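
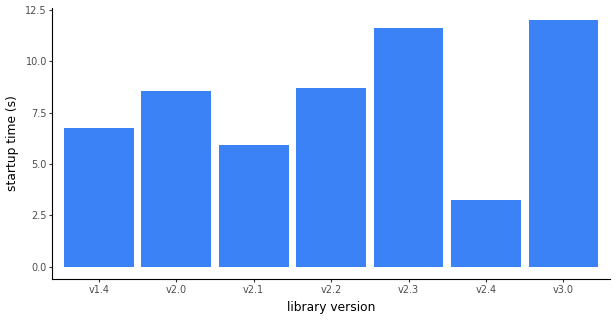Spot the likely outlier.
v2.4

v2.4 ≈ 3; the rest sit between ≈ 6 and ≈ 12.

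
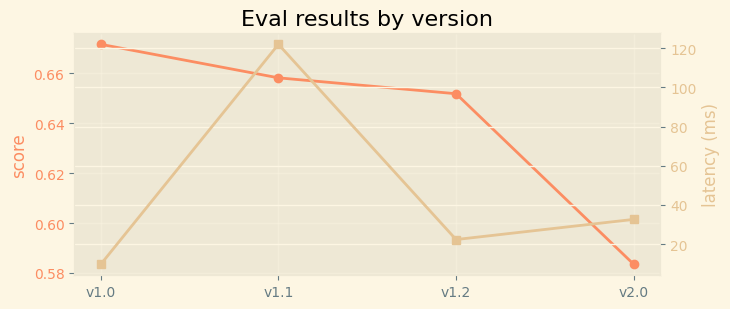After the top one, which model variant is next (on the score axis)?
v1.1

Top 3 (on the score axis): v1.0 ≈ 0.67, v1.1 ≈ 0.66, v1.2 ≈ 0.65.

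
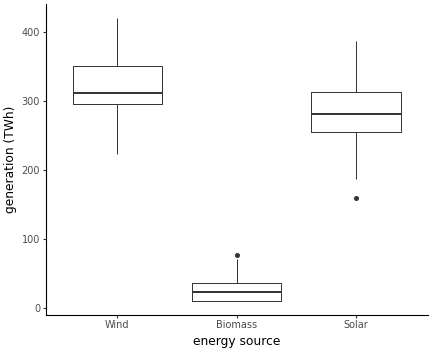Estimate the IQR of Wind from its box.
≈ 50

Q3 ≈ 350, Q1 ≈ 300; IQR ≈ 50.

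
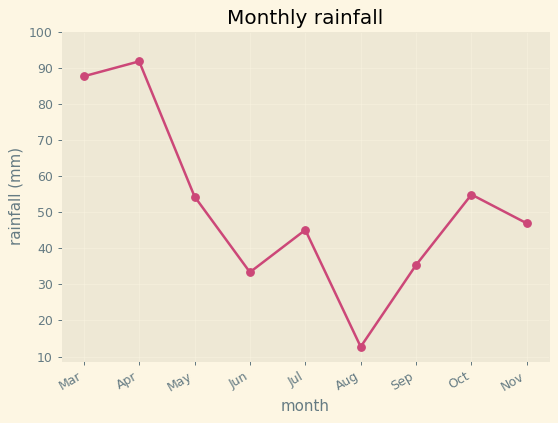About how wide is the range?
≈ 80

Max Apr ≈ 90, min Aug ≈ 10; range ≈ 80.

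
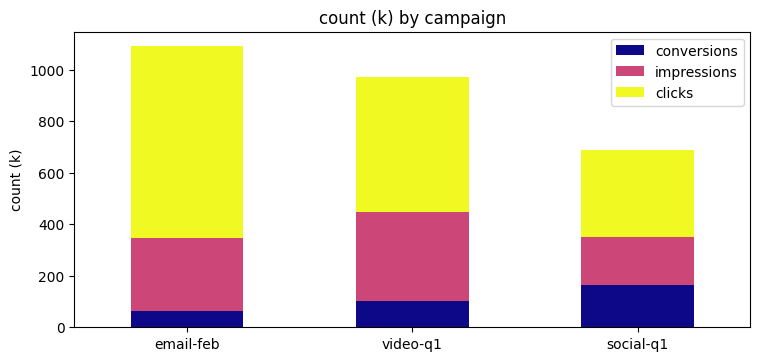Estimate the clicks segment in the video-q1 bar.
≈ 600

clicks top ≈ 1000, bottom ≈ 400; segment ≈ 600.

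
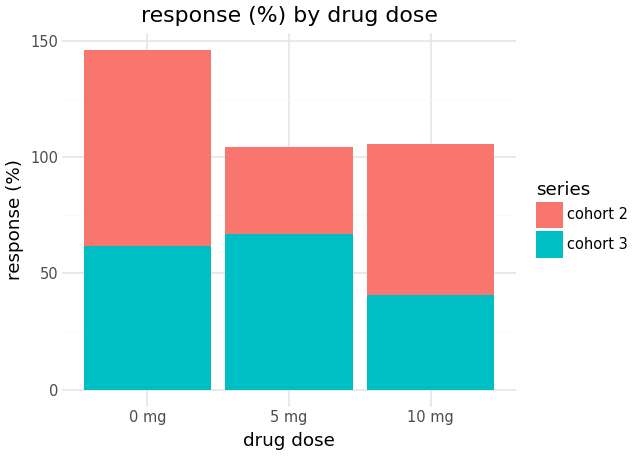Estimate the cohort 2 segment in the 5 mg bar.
≈ 40

cohort 2 top ≈ 100, bottom ≈ 60; segment ≈ 40.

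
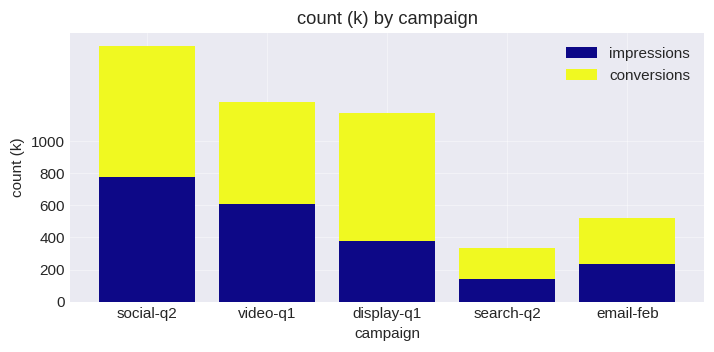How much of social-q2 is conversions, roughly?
≈ 800

conversions top ≈ 1600, bottom ≈ 800; segment ≈ 800.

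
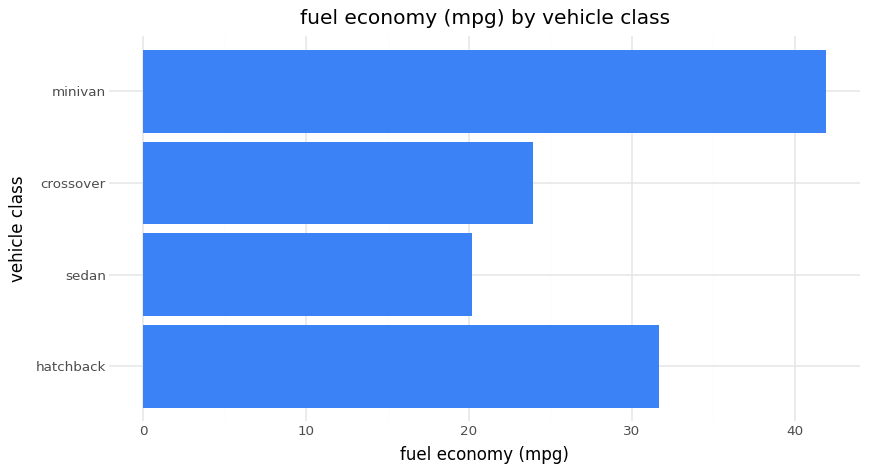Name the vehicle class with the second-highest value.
hatchback

Top 3: minivan ≈ 40, hatchback ≈ 30, crossover ≈ 25.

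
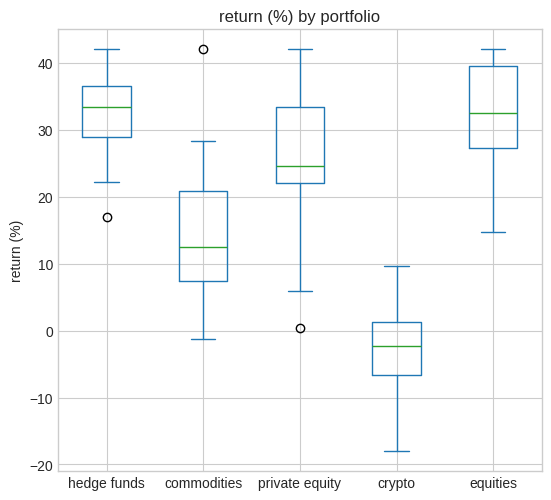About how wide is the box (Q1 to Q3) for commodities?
≈ 15

Q3 ≈ 20, Q1 ≈ 5; IQR ≈ 15.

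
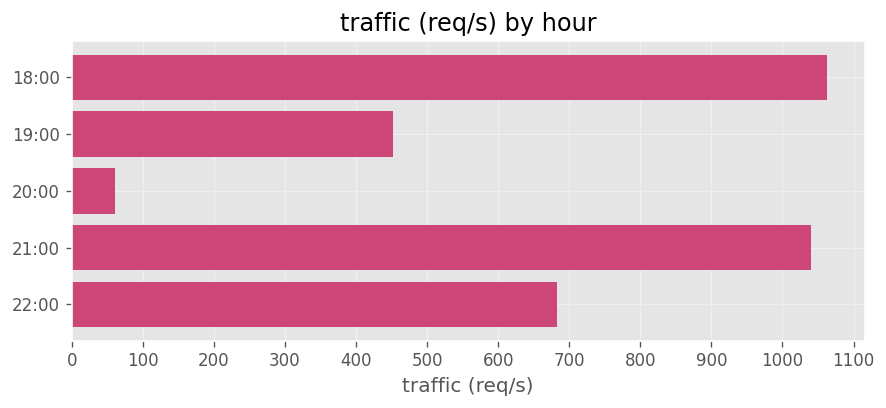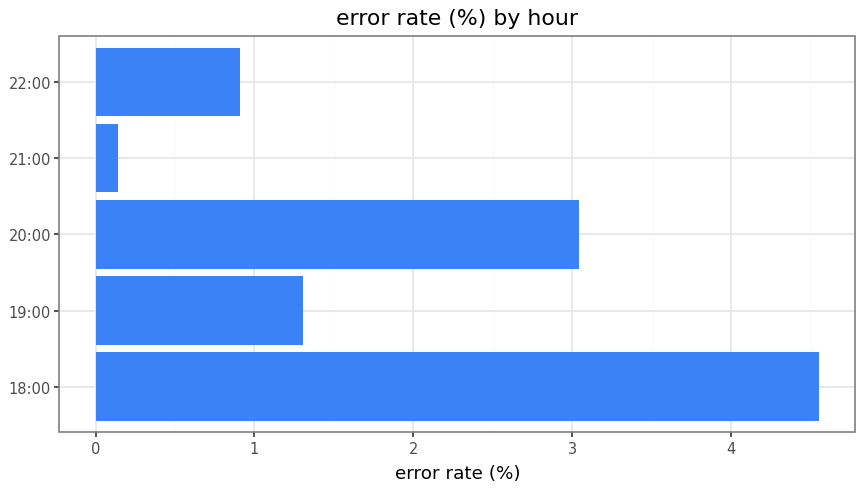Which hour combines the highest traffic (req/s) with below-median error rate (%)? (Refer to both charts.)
Chart 2 median error rate (%) ≈ 1.5; below-median hours: 21:00, 22:00. Among those, 21:00 has the highest traffic (req/s) (≈ 1000).

21:00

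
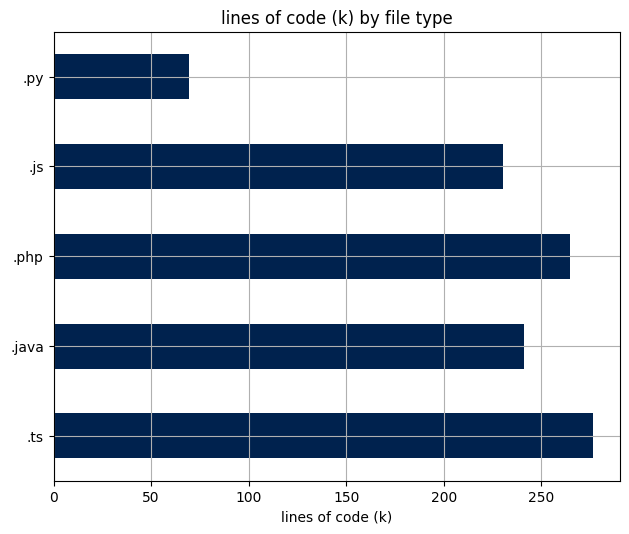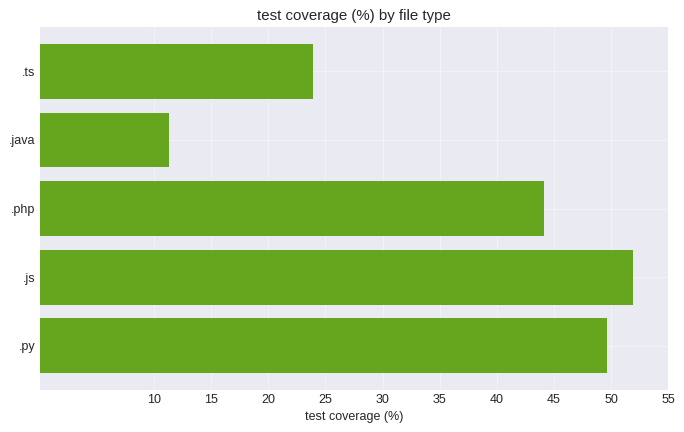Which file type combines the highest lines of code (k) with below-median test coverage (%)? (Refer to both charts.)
.ts

Chart 2 median test coverage (%) ≈ 45; below-median file types: .ts, .java. Among those, .ts has the highest lines of code (k) (≈ 300).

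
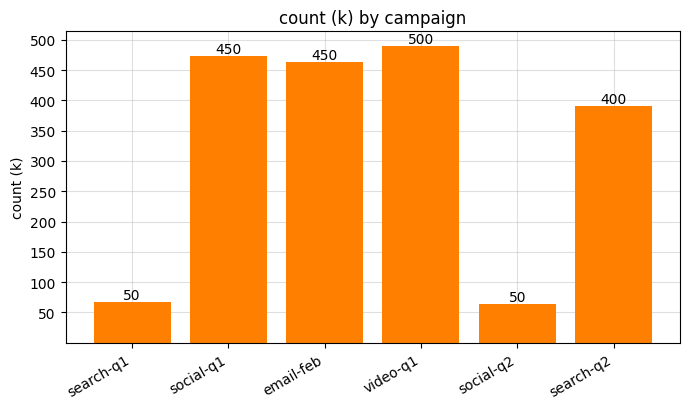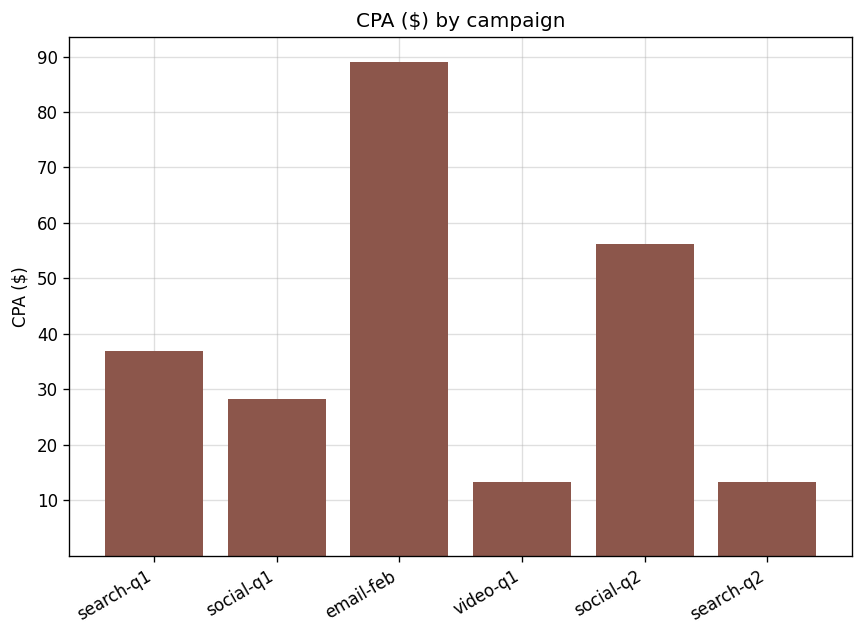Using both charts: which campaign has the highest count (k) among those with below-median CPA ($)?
Chart 2 median CPA ($) ≈ 30; below-median campaigns: social-q1, video-q1, search-q2. Among those, video-q1 has the highest count (k) (≈ 500).

video-q1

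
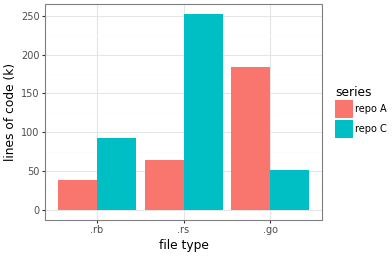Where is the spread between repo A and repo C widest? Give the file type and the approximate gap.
.rs: repo A ≈ 75, repo C ≈ 250 → gap ≈ 175. Next-largest (.go) is only ≈ 125.

.rs, ≈ 175 k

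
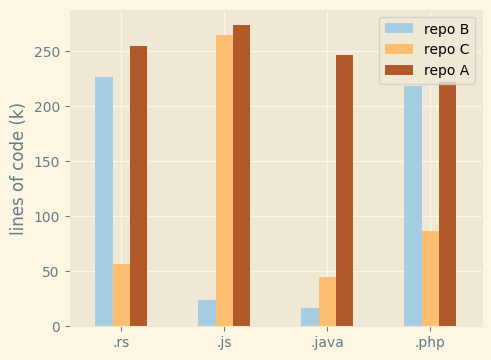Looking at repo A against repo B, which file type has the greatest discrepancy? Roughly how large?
.js, ≈ 250 k

.js: repo A ≈ 275, repo B ≈ 25 → gap ≈ 250. Next-largest (.java) is only ≈ 225.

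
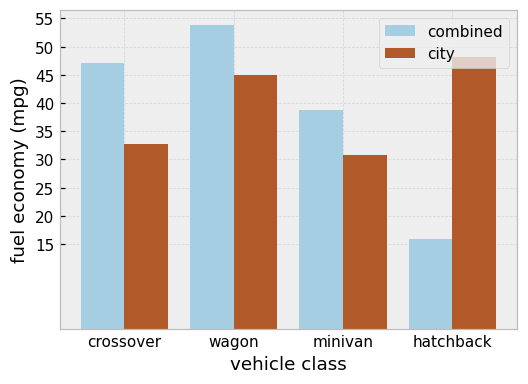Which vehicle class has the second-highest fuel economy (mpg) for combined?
crossover

Top 3 for combined: wagon ≈ 55, crossover ≈ 45, minivan ≈ 40.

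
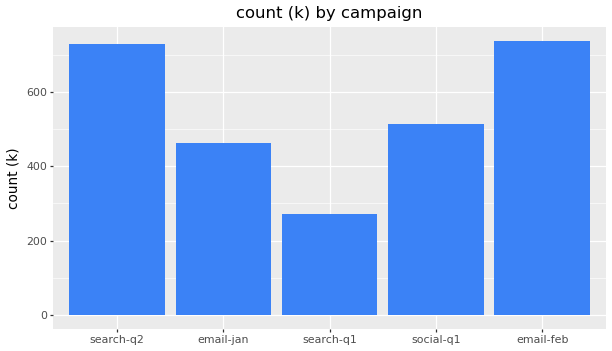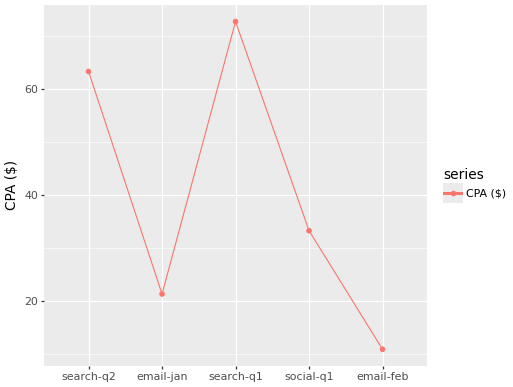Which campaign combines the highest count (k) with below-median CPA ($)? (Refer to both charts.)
Chart 2 median CPA ($) ≈ 30; below-median campaigns: email-jan, email-feb. Among those, email-feb has the highest count (k) (≈ 700).

email-feb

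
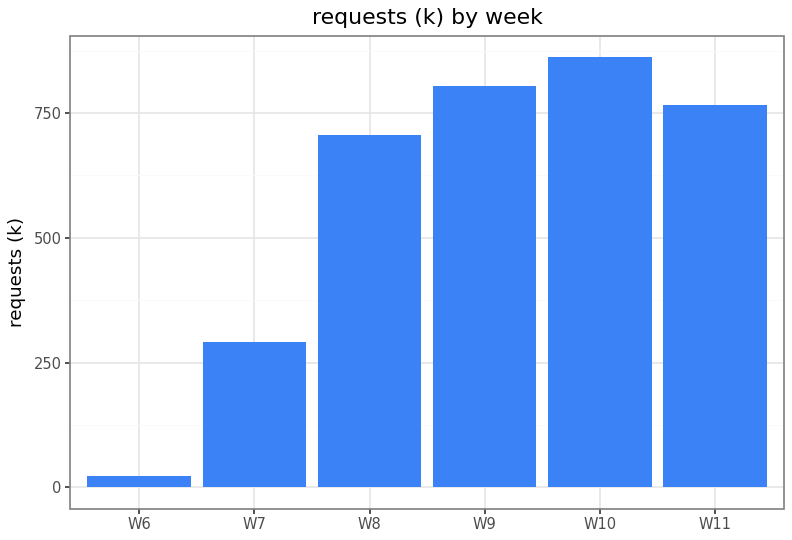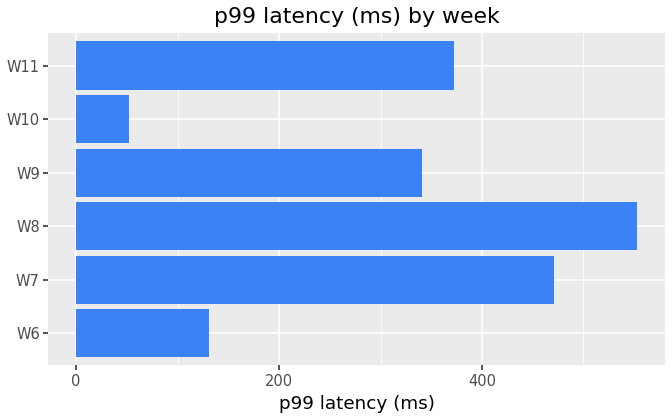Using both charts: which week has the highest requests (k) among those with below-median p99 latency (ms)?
Chart 2 median p99 latency (ms) ≈ 400; below-median weeks: W6, W9, W10. Among those, W10 has the highest requests (k) (≈ 900).

W10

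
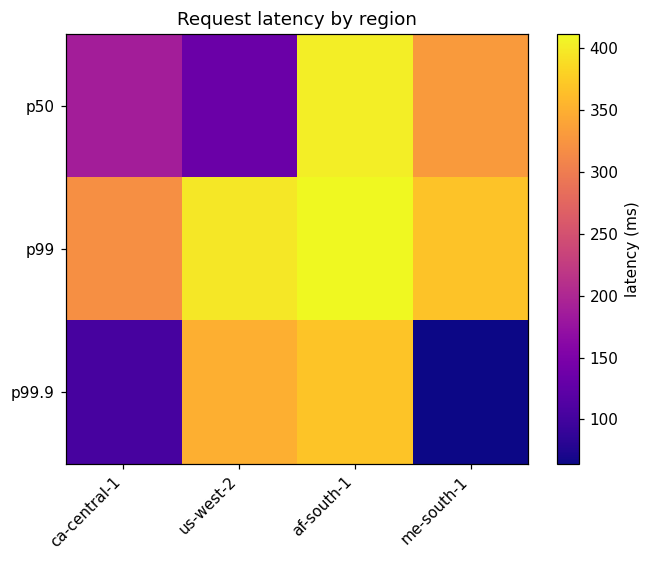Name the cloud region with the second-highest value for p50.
me-south-1

Top 3 for p50: af-south-1 ≈ 400, me-south-1 ≈ 350, ca-central-1 ≈ 200.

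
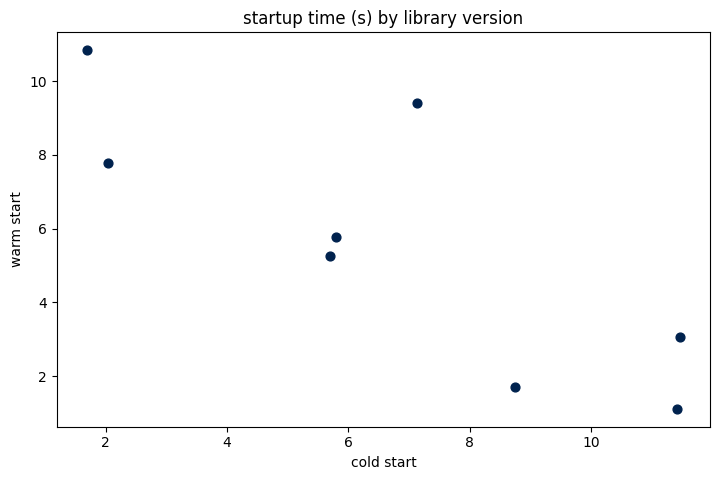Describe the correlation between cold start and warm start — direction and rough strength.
Points are negatively correlated; strong (|r| ≈ 0.8).

negative, strong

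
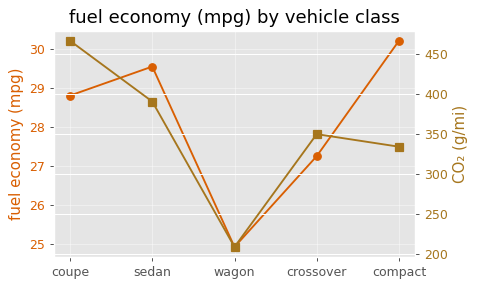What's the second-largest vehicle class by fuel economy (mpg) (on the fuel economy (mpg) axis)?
sedan

Top 3 (on the fuel economy (mpg) axis): compact ≈ 30.0, sedan ≈ 29.5, coupe ≈ 29.0.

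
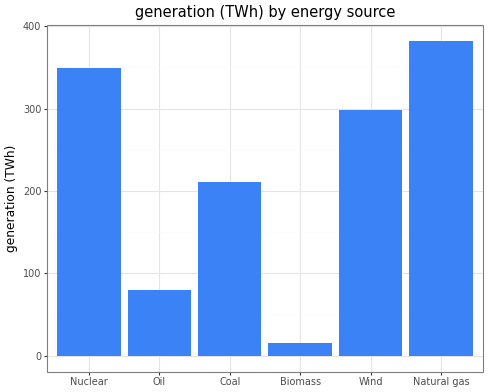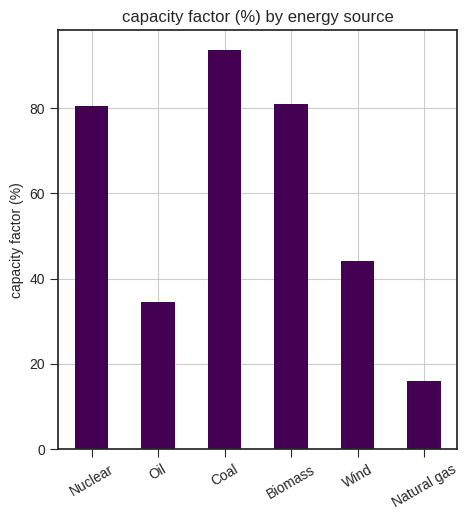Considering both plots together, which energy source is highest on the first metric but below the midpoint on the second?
Natural gas

Chart 2 median capacity factor (%) ≈ 60; below-median energy sources: Oil, Wind, Natural gas. Among those, Natural gas has the highest generation (TWh) (≈ 400).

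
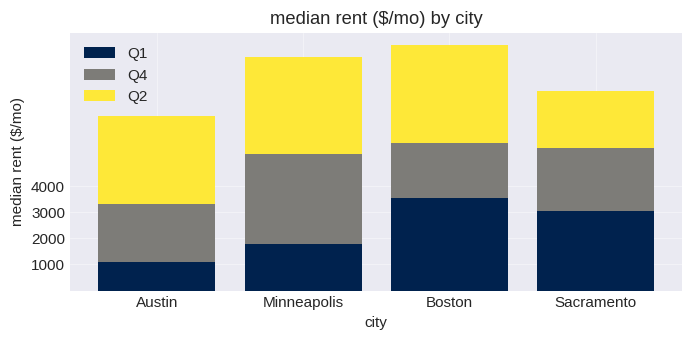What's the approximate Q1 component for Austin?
Q1 top ≈ 1000, bottom ≈ 0; segment ≈ 1000.

≈ 1000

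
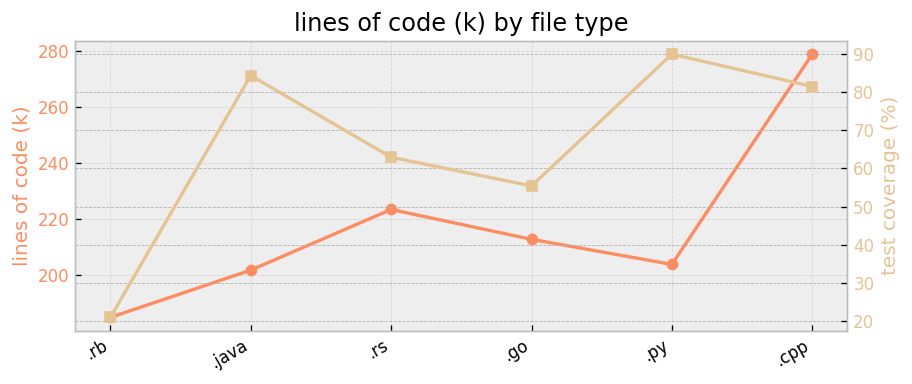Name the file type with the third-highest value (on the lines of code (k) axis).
Top 4 (on the lines of code (k) axis): .cpp ≈ 280, .rs ≈ 220, .go ≈ 210, .py ≈ 200.

.go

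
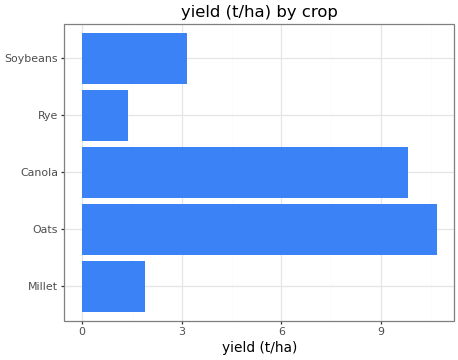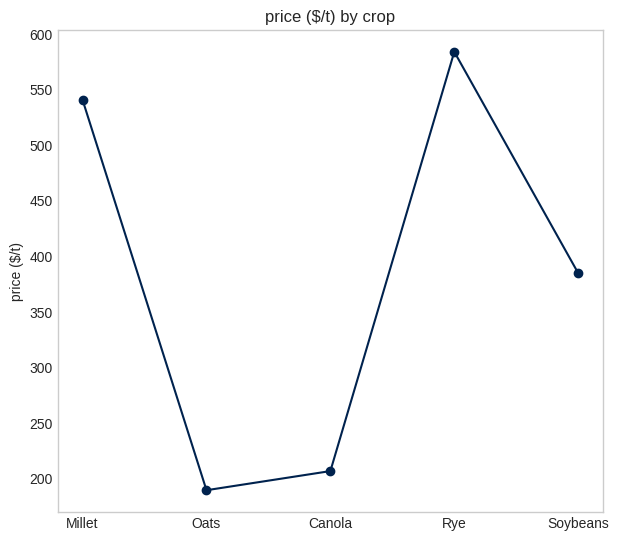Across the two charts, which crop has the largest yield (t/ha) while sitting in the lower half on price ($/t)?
Chart 2 median price ($/t) ≈ 400; below-median crops: Oats, Canola. Among those, Oats has the highest yield (t/ha) (≈ 11).

Oats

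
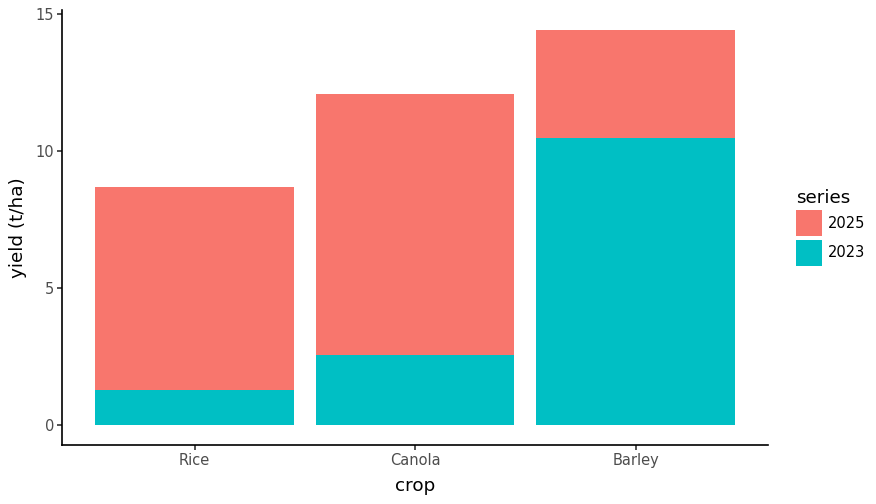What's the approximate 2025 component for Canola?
2025 top ≈ 12, bottom ≈ 2; segment ≈ 10.

≈ 10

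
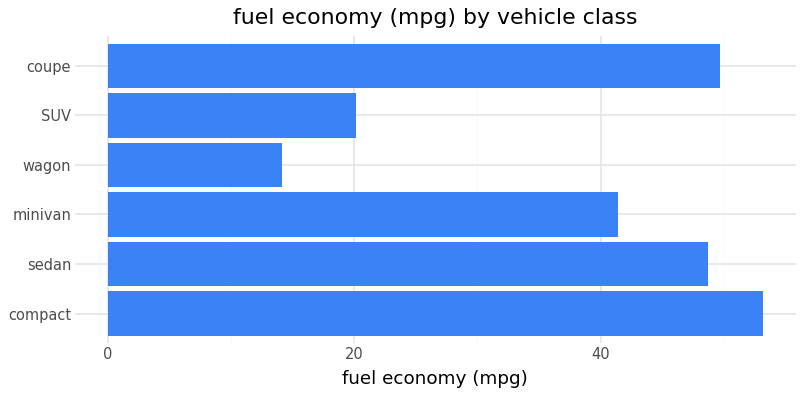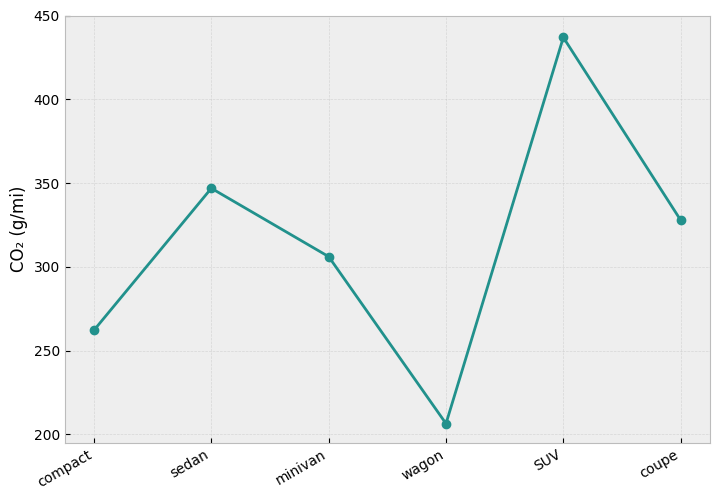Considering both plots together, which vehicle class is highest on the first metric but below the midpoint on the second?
compact

Chart 2 median CO₂ (g/mi) ≈ 300; below-median vehicle classes: compact, minivan, wagon. Among those, compact has the highest fuel economy (mpg) (≈ 55).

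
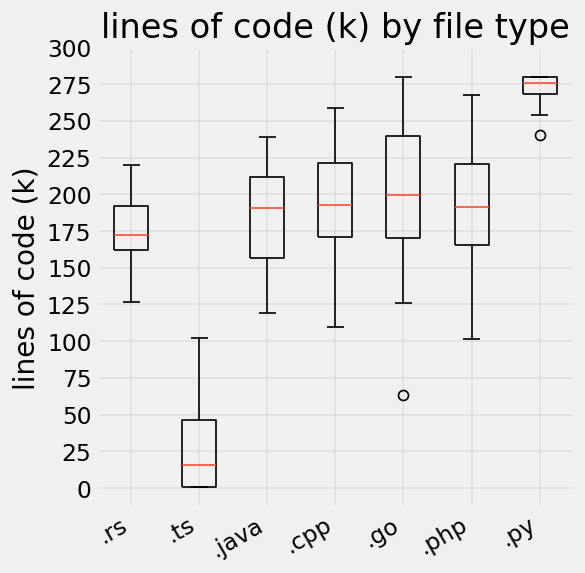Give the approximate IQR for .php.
Q3 ≈ 225, Q1 ≈ 175; IQR ≈ 50.

≈ 50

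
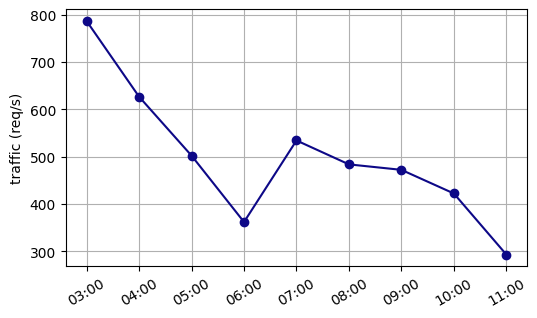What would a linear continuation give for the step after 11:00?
≈ 225

Last three: 450, 400, 300 → slope ≈ -75/step → next ≈ 225.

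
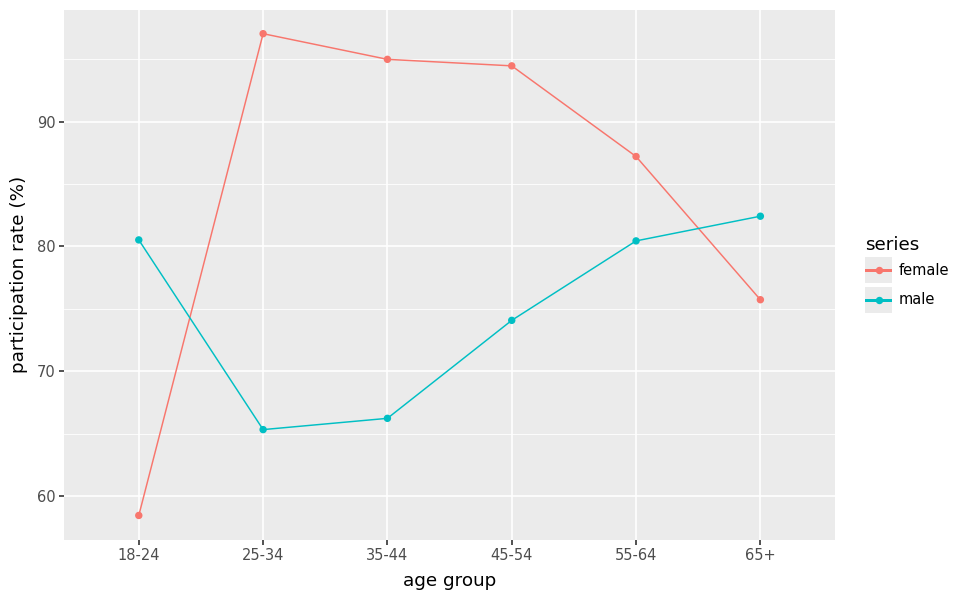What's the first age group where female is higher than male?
25-34

18-24: female ≈ 60 vs male ≈ 80 (not yet); 25-34: female ≈ 95 vs male ≈ 65 (first crossover).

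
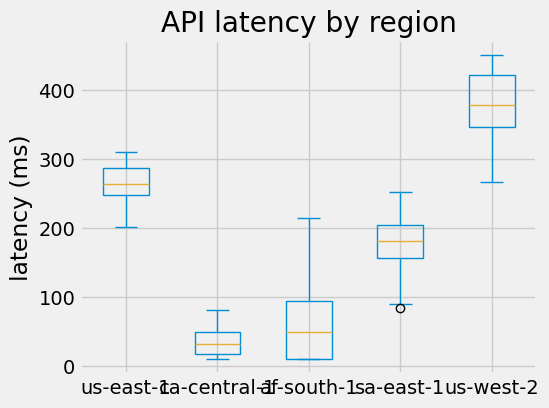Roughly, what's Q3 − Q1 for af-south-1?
Q3 ≈ 100, Q1 ≈ 0; IQR ≈ 100.

≈ 100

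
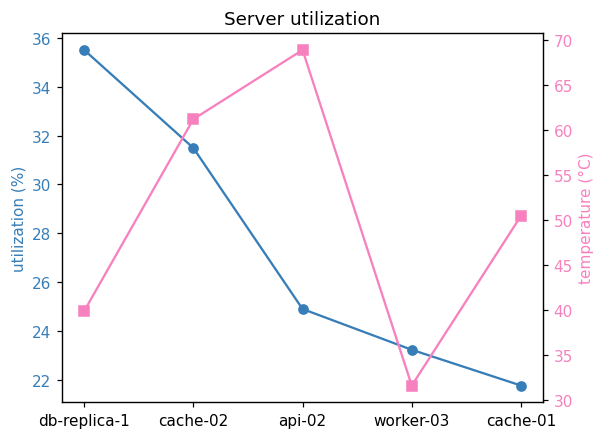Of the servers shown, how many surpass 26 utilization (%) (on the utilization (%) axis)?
Above 26: db-replica-1, cache-02.

2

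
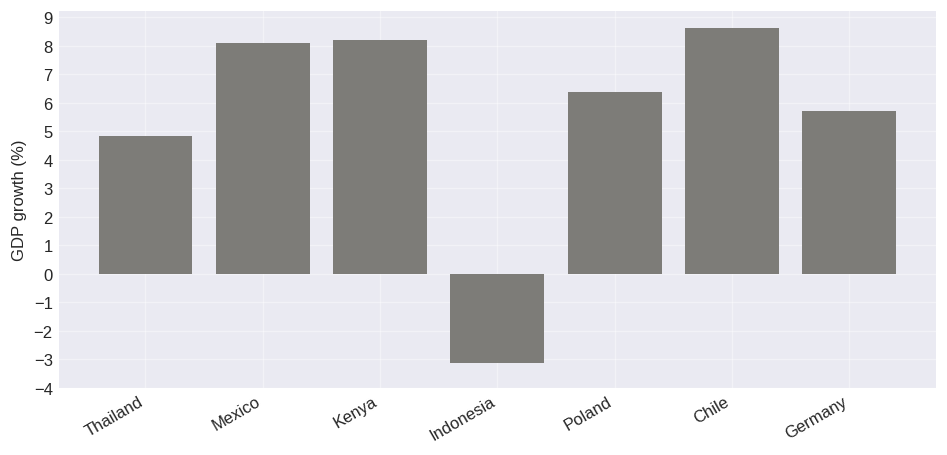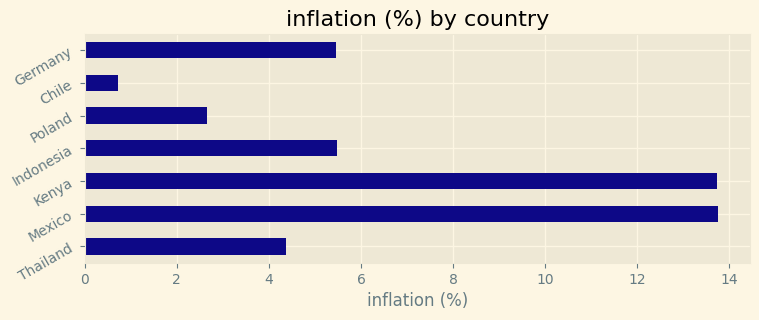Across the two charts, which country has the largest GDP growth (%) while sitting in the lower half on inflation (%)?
Chile

Chart 2 median inflation (%) ≈ 6; below-median countries: Thailand, Poland, Chile. Among those, Chile has the highest GDP growth (%) (≈ 9).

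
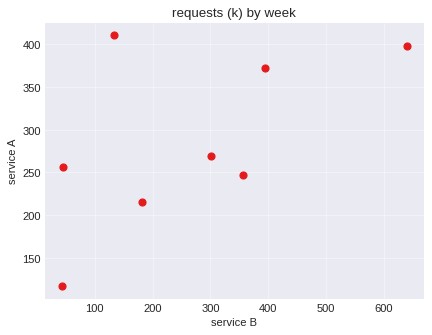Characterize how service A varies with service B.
positive, moderate

Points are positively correlated; moderate (|r| ≈ 0.6).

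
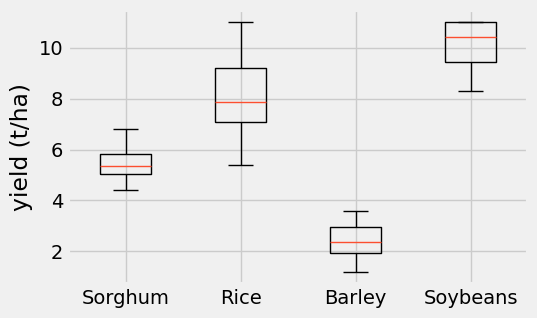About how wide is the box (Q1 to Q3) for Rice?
≈ 2

Q3 ≈ 9, Q1 ≈ 7; IQR ≈ 2.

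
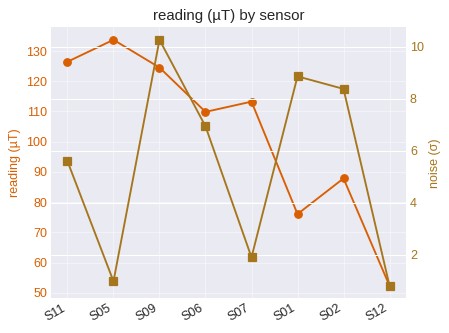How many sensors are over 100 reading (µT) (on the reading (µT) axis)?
Above 100: S11, S05, S09, S06, S07.

5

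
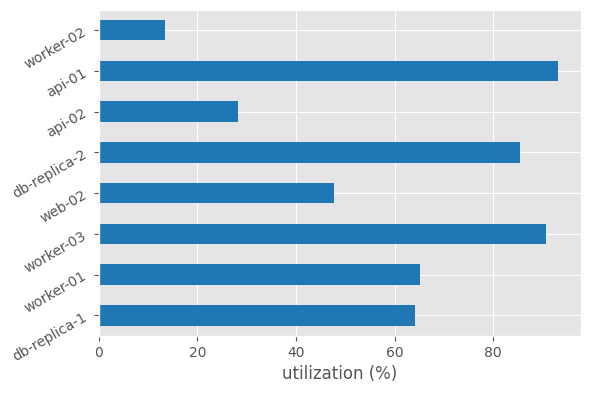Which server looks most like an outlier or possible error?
worker-02

worker-02 ≈ 10; the rest sit between ≈ 30 and ≈ 90.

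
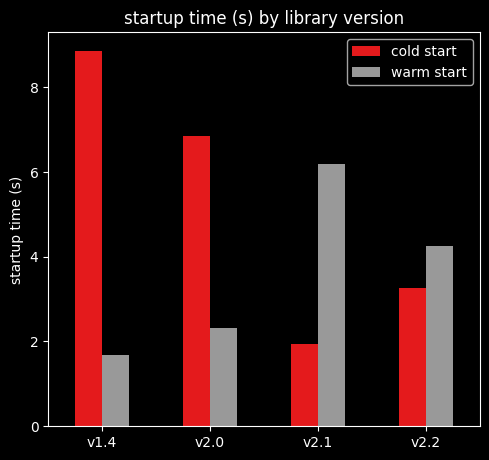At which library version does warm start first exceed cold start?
v2.0: warm start ≈ 2 vs cold start ≈ 7 (not yet); v2.1: warm start ≈ 6 vs cold start ≈ 2 (first crossover).

v2.1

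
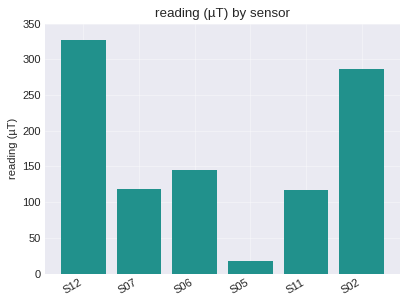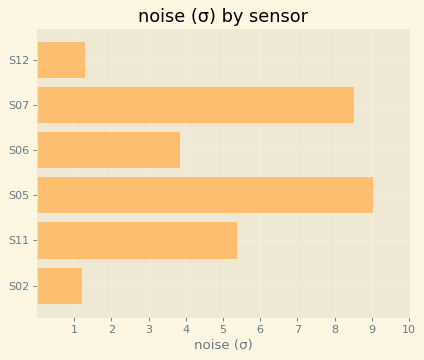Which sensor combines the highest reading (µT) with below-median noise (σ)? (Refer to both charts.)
S12

Chart 2 median noise (σ) ≈ 5; below-median sensors: S12, S06, S02. Among those, S12 has the highest reading (µT) (≈ 350).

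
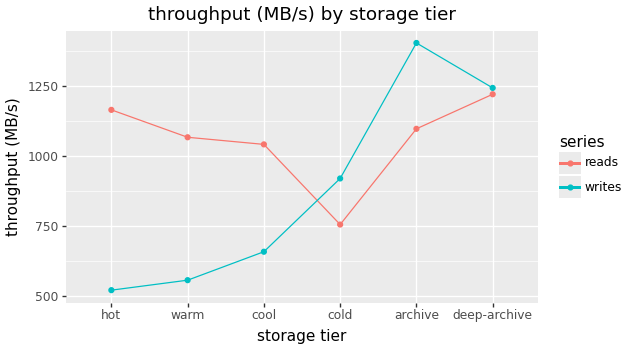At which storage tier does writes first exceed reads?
cool: writes ≈ 700 vs reads ≈ 1000 (not yet); cold: writes ≈ 900 vs reads ≈ 800 (first crossover).

cold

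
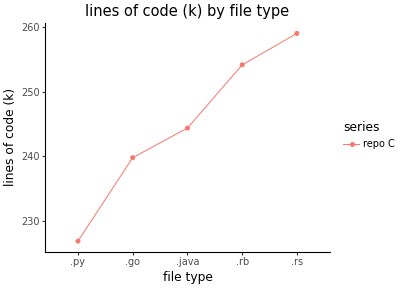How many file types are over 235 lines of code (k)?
4

Above 235: .go, .java, .rb, .rs.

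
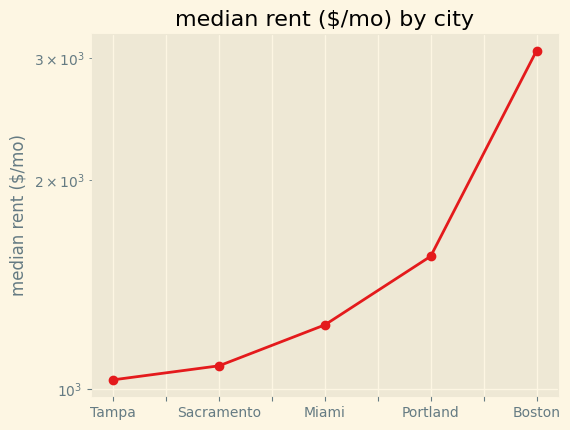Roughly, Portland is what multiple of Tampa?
≈ 1.6×

Portland ≈ 1600, Tampa ≈ 1000; 1600/1000 ≈ 1.6.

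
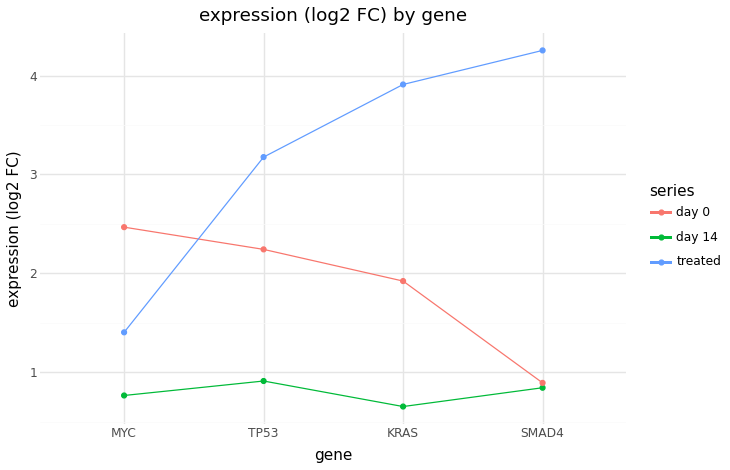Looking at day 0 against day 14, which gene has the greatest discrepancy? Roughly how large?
MYC: day 0 ≈ 2.5, day 14 ≈ 1.0 → gap ≈ 1.5. Next-largest (TP53) is only ≈ 1.0.

MYC, ≈ 1.5 log2 FC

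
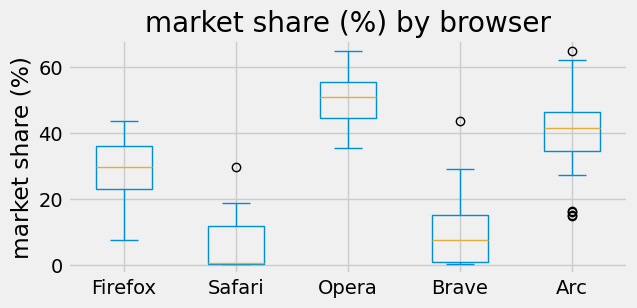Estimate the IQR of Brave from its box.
≈ 15

Q3 ≈ 15, Q1 ≈ 0; IQR ≈ 15.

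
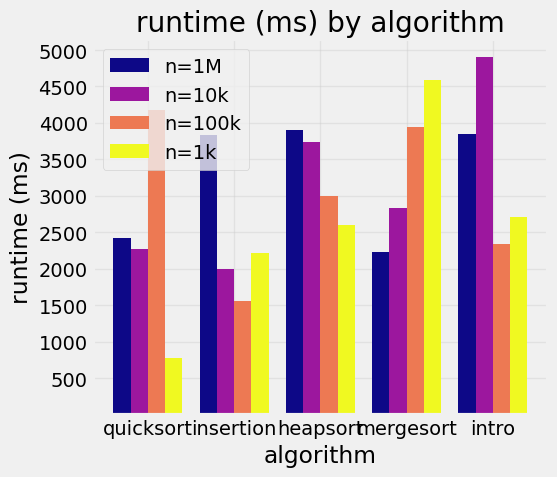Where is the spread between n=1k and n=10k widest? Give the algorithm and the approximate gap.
intro: n=1k ≈ 2500, n=10k ≈ 5000 → gap ≈ 2500. Next-largest (mergesort) is only ≈ 1500.

intro, ≈ 2500 ms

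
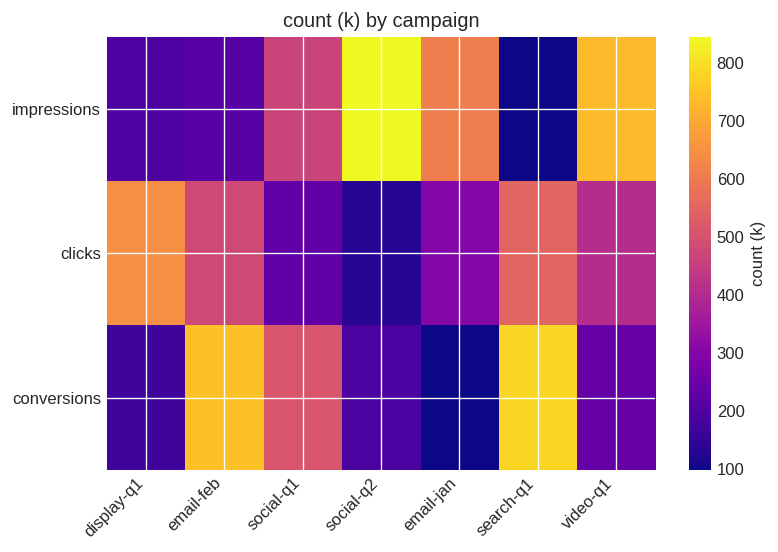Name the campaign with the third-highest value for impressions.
Top 4 for impressions: social-q2 ≈ 800, video-q1 ≈ 700, email-jan ≈ 600, social-q1 ≈ 500.

email-jan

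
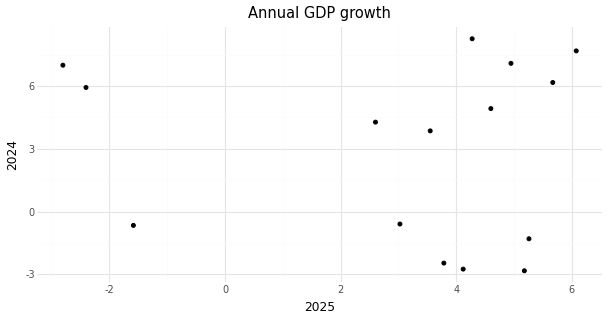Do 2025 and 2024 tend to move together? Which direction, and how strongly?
Points are roughly uncorrelated; weak (|r| ≈ 0.1).

no clear correlation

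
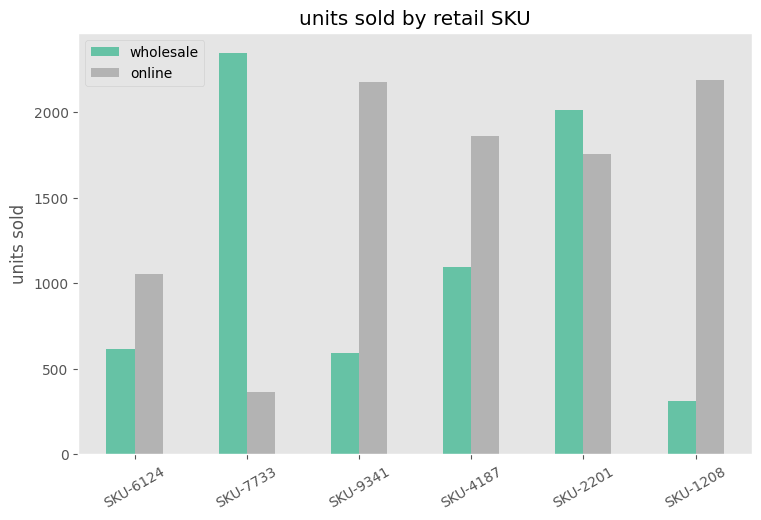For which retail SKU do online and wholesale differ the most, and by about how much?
SKU-7733: online ≈ 400, wholesale ≈ 2400 → gap ≈ 2000. Next-largest (SKU-1208) is only ≈ 1800.

SKU-7733, ≈ 2000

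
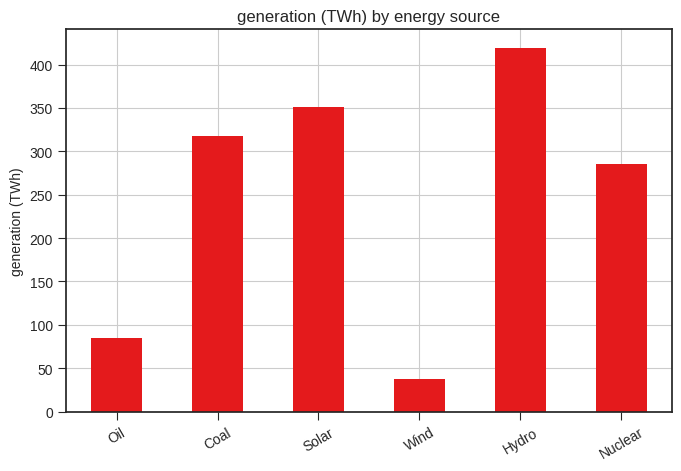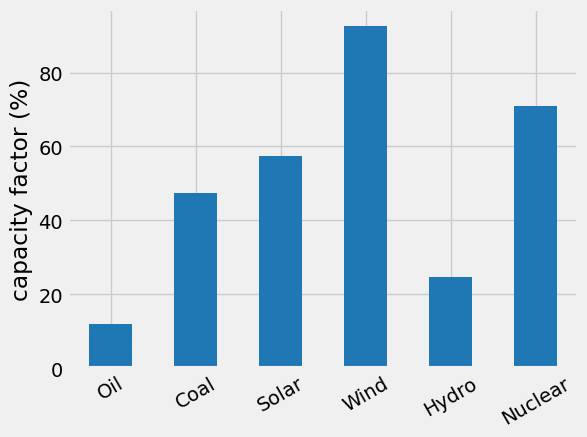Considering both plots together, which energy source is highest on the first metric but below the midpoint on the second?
Chart 2 median capacity factor (%) ≈ 50; below-median energy sources: Oil, Coal, Hydro. Among those, Hydro has the highest generation (TWh) (≈ 400).

Hydro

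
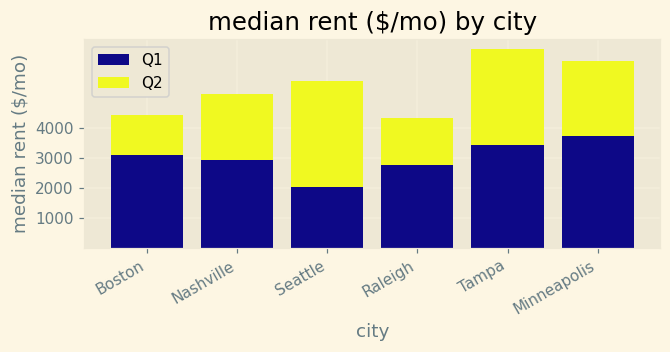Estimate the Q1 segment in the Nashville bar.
≈ 3000

Q1 top ≈ 3000, bottom ≈ 0; segment ≈ 3000.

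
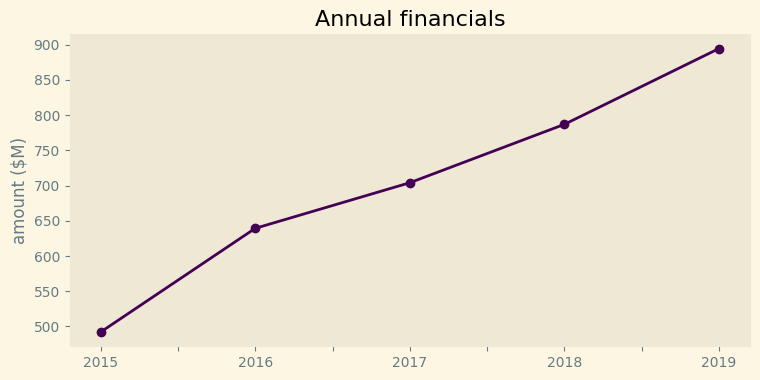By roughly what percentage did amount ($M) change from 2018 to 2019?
2018 ≈ 800, 2019 ≈ 900; (900 − 800) / 800 ≈ +12.5%.

≈ +12.5%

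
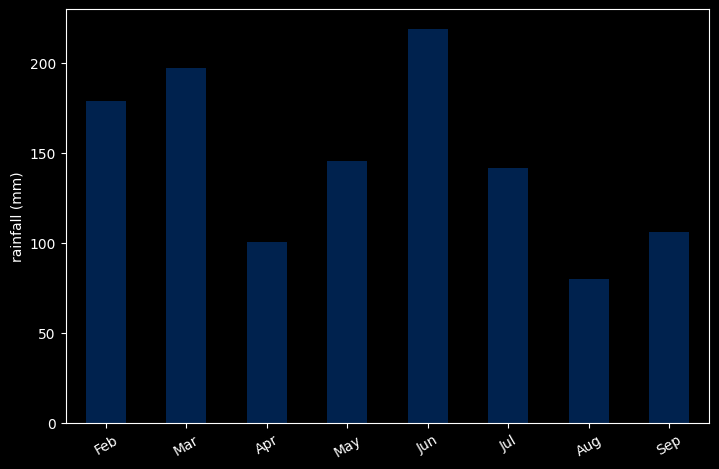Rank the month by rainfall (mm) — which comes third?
Feb

Top 4: Jun ≈ 220, Mar ≈ 200, Feb ≈ 180, May ≈ 140.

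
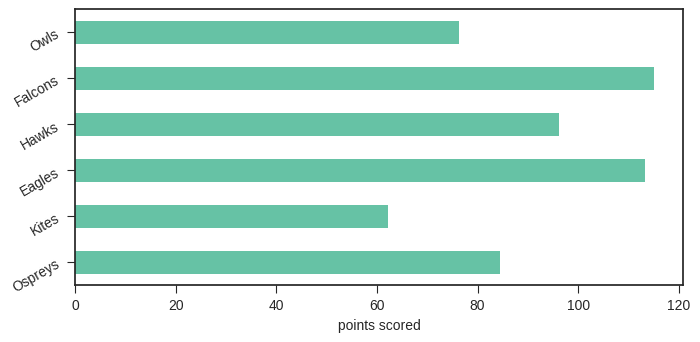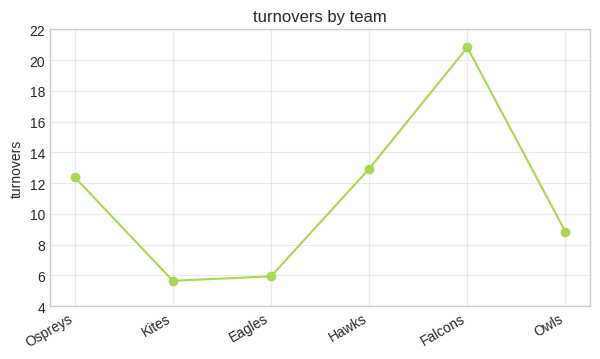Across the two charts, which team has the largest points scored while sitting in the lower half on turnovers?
Eagles

Chart 2 median turnovers ≈ 10; below-median teams: Kites, Eagles, Owls. Among those, Eagles has the highest points scored (≈ 120).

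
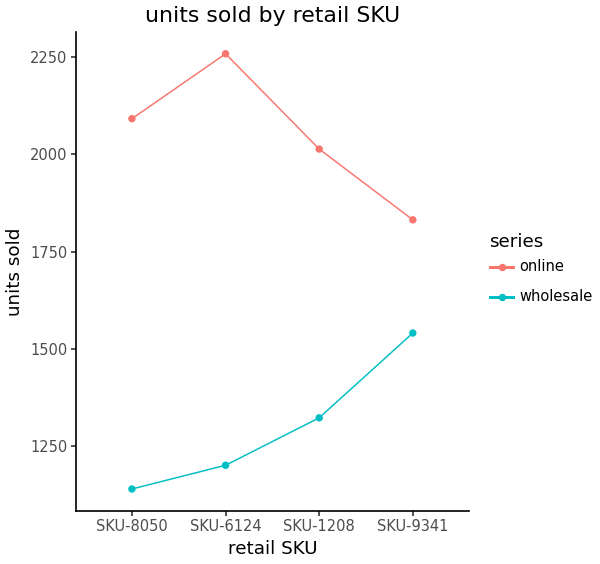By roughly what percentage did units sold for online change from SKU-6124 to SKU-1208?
SKU-6124 ≈ 2300, SKU-1208 ≈ 2000; (2000 − 2300) / 2300 ≈ -13%.

≈ -13%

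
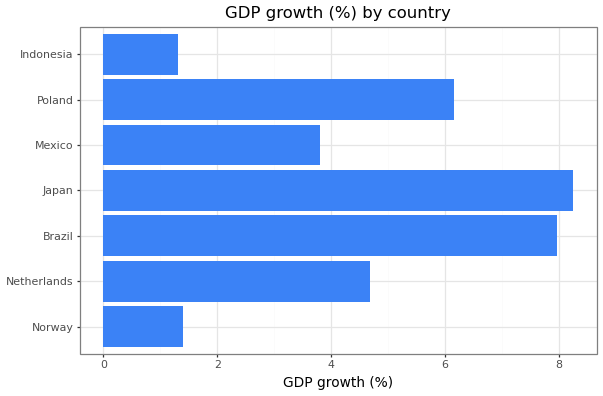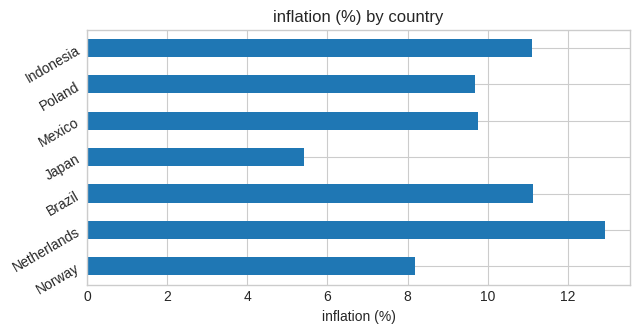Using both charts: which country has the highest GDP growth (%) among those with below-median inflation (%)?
Japan

Chart 2 median inflation (%) ≈ 10; below-median countries: Norway, Japan, Poland. Among those, Japan has the highest GDP growth (%) (≈ 8).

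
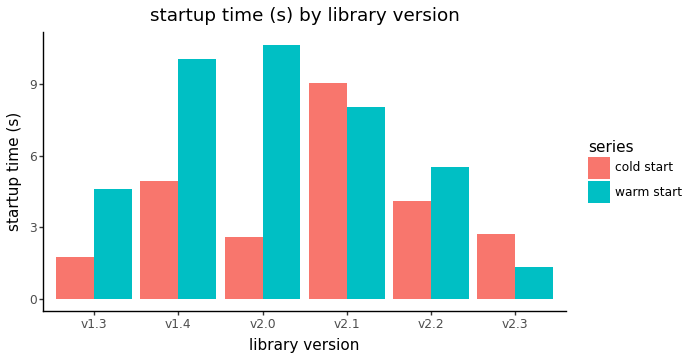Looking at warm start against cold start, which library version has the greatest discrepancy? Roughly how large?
v2.0: warm start ≈ 11, cold start ≈ 3 → gap ≈ 8. Next-largest (v1.4) is only ≈ 5.

v2.0, ≈ 8 s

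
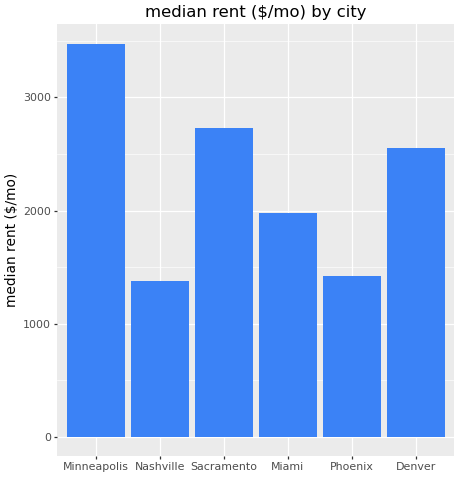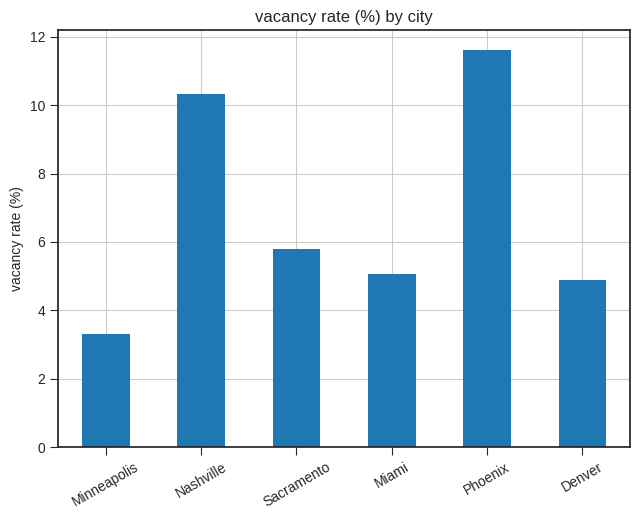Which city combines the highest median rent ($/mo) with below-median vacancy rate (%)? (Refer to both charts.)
Chart 2 median vacancy rate (%) ≈ 6; below-median cities: Minneapolis, Miami, Denver. Among those, Minneapolis has the highest median rent ($/mo) (≈ 3500).

Minneapolis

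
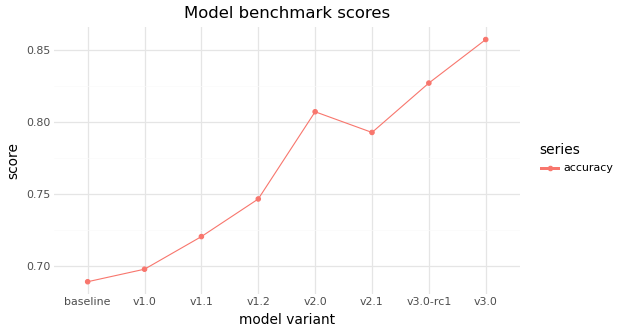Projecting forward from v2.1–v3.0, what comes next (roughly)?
Last three: 0.80, 0.82, 0.86 → slope ≈ 0.03/step → next ≈ 0.89.

≈ 0.89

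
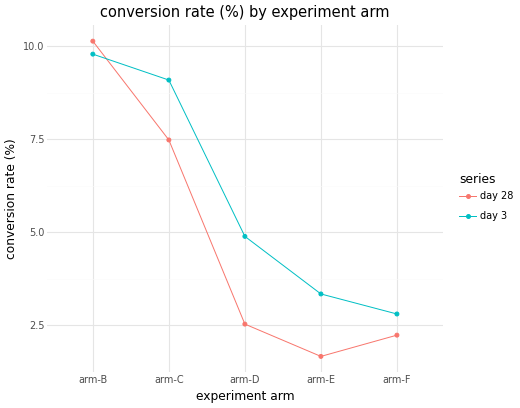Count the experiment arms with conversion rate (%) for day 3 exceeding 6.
Above 6: arm-B, arm-C.

2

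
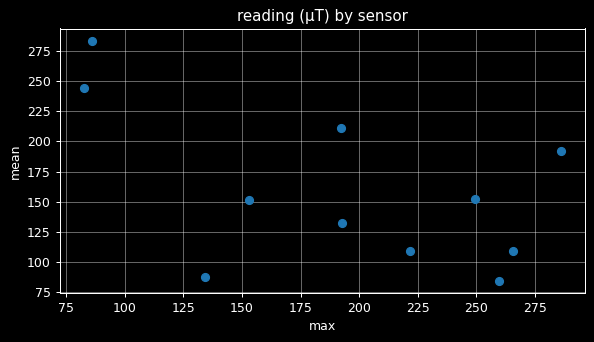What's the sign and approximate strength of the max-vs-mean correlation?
negative, moderate

Points are negatively correlated; moderate (|r| ≈ 0.5).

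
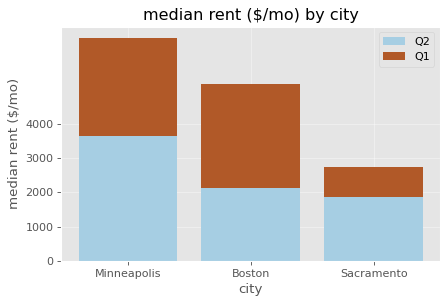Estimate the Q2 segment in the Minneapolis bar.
≈ 4000

Q2 top ≈ 4000, bottom ≈ 0; segment ≈ 4000.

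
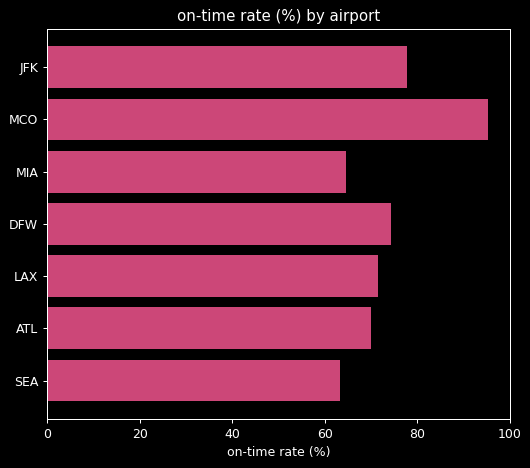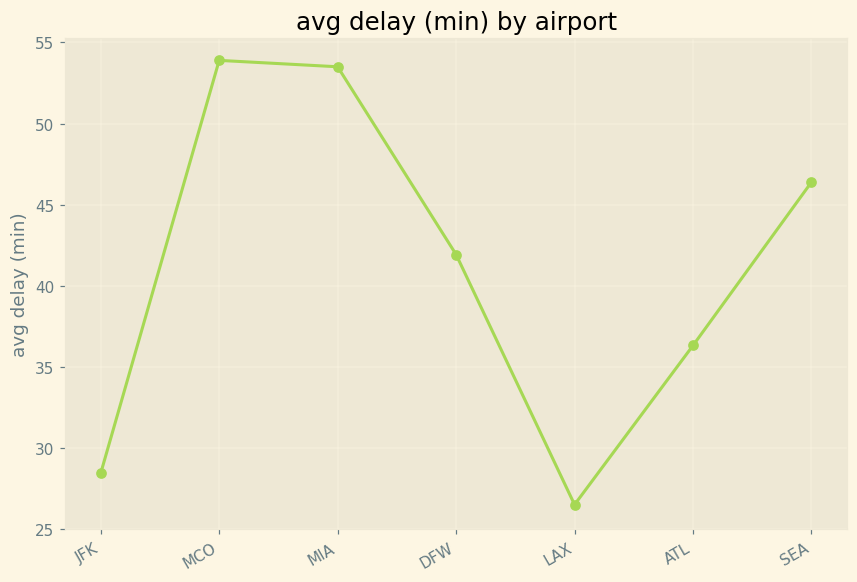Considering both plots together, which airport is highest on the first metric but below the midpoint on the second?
Chart 2 median avg delay (min) ≈ 40; below-median airports: JFK, LAX, ATL. Among those, JFK has the highest on-time rate (%) (≈ 80).

JFK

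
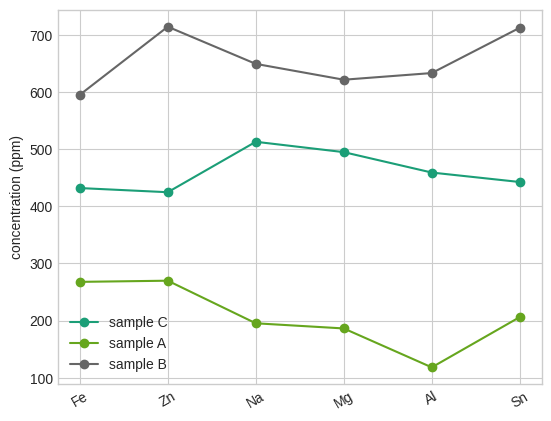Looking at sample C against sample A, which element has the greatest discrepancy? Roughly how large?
Al, ≈ 350 ppm

Al: sample C ≈ 450, sample A ≈ 100 → gap ≈ 350. Next-largest (Na) is only ≈ 300.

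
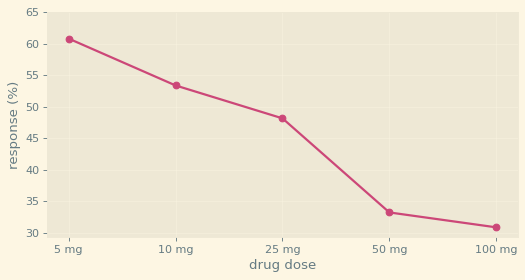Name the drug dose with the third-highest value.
Top 4: 5 mg ≈ 60, 10 mg ≈ 55, 25 mg ≈ 50, 50 mg ≈ 35.

25 mg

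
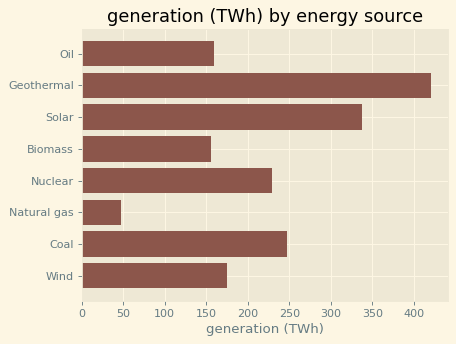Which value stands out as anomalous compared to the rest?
Geothermal

Geothermal ≈ 400; the rest sit between ≈ 50 and ≈ 350.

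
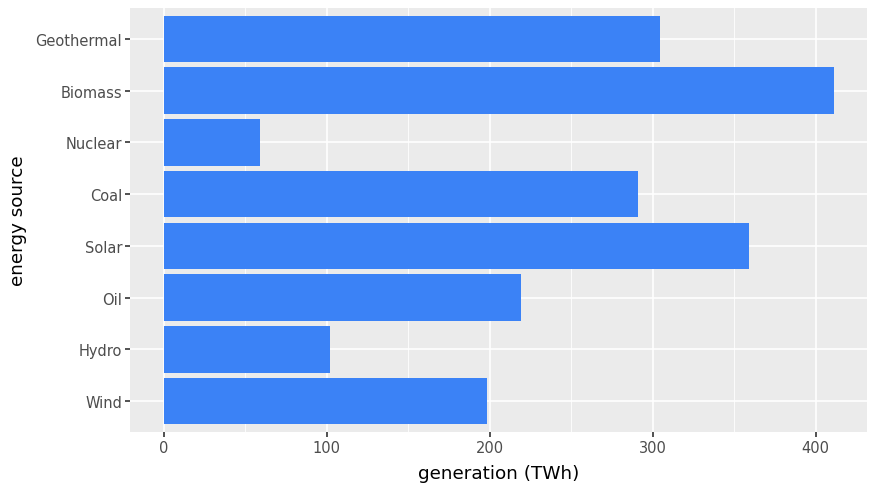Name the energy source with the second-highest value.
Top 3: Biomass ≈ 400, Solar ≈ 350, Geothermal ≈ 300.

Solar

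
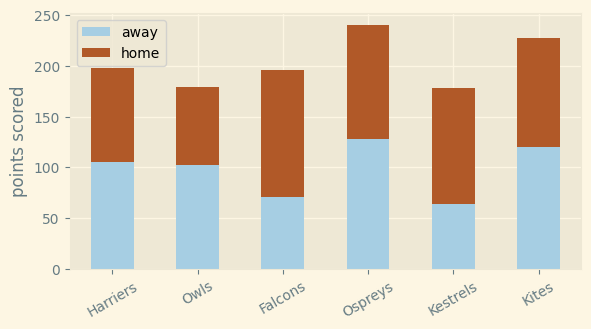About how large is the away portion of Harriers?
≈ 100

away top ≈ 100, bottom ≈ 0; segment ≈ 100.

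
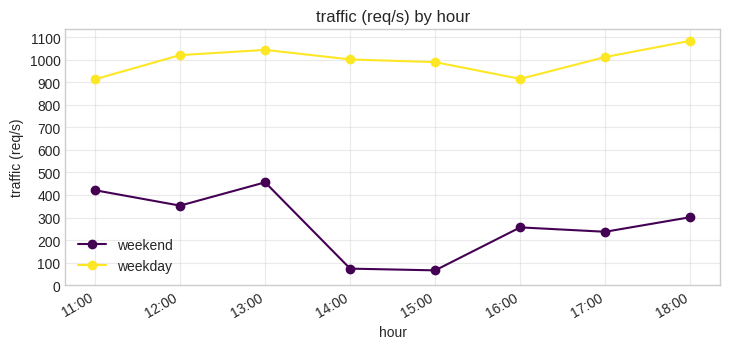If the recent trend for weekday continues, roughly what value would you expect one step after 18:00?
Last three: 900, 1000, 1100 → slope ≈ 100/step → next ≈ 1200.

≈ 1200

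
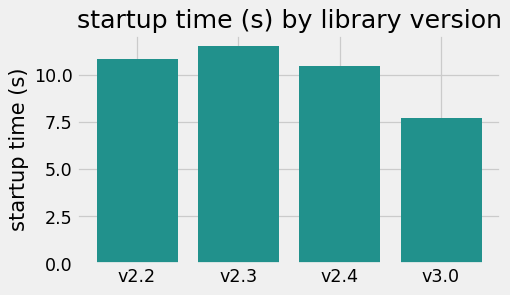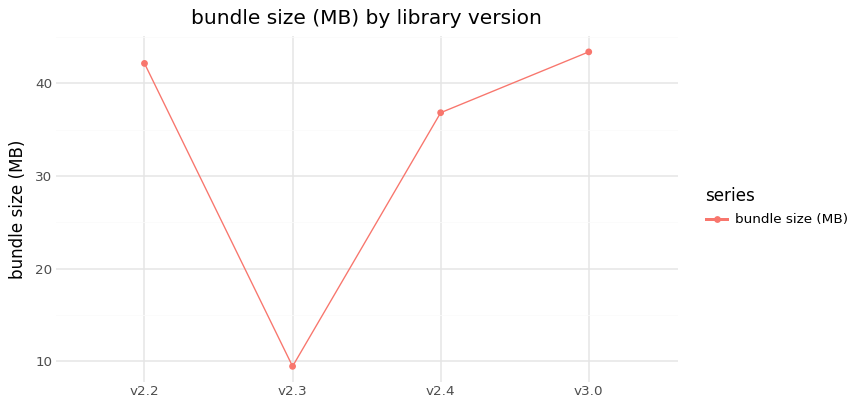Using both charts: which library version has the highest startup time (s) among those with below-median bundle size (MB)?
v2.3

Chart 2 median bundle size (MB) ≈ 40; below-median library versions: v2.3, v2.4. Among those, v2.3 has the highest startup time (s) (≈ 12).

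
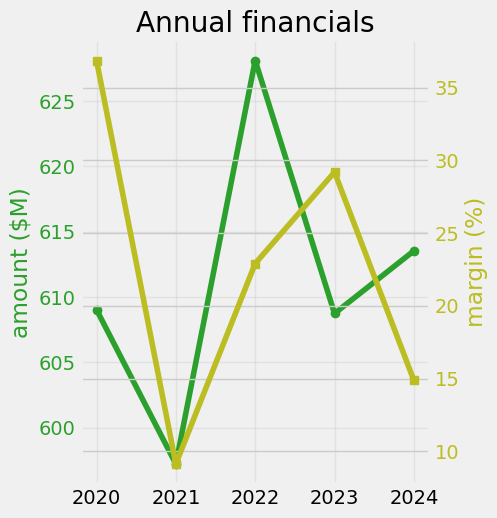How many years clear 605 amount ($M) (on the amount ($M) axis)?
Above 605: 2020, 2022, 2023, 2024.

4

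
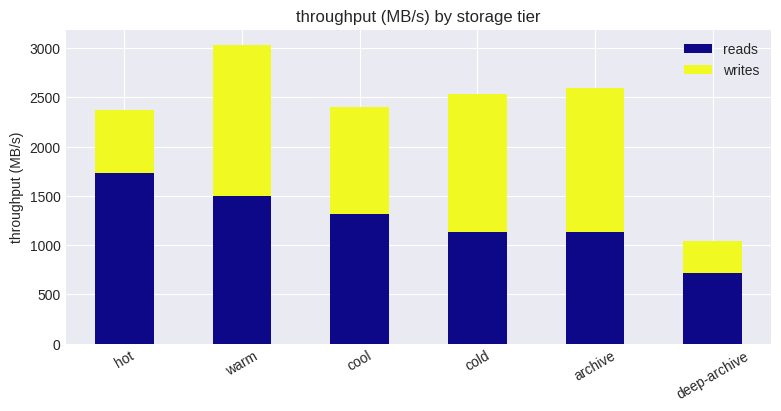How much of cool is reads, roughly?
reads top ≈ 1500, bottom ≈ 0; segment ≈ 1500.

≈ 1500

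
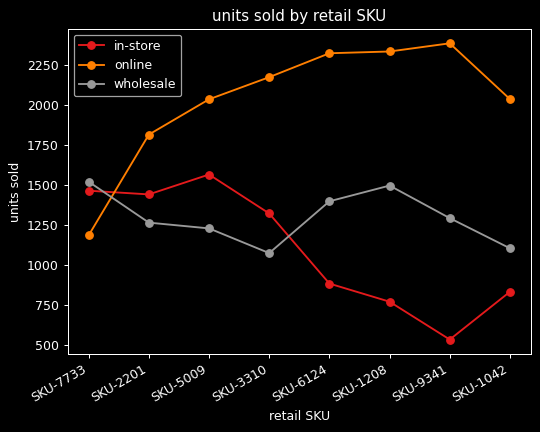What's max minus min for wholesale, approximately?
Max SKU-7733 ≈ 1600, min SKU-3310 ≈ 1000; range ≈ 600.

≈ 600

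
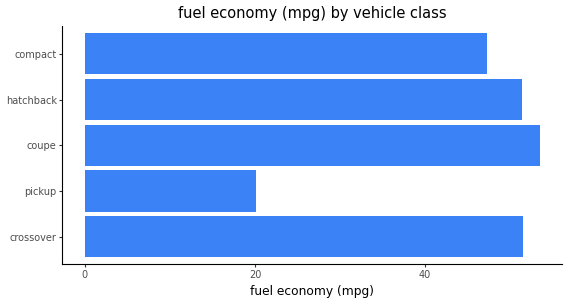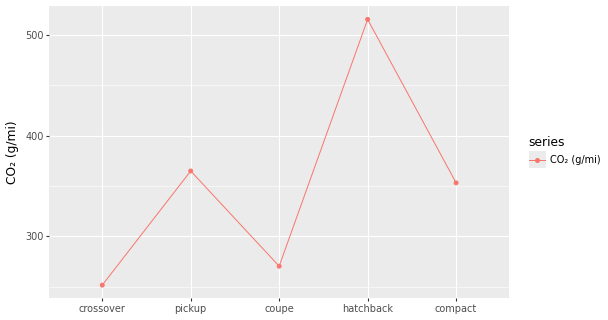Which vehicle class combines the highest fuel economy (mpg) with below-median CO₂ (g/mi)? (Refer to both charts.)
Chart 2 median CO₂ (g/mi) ≈ 350; below-median vehicle classes: crossover, coupe. Among those, coupe has the highest fuel economy (mpg) (≈ 55).

coupe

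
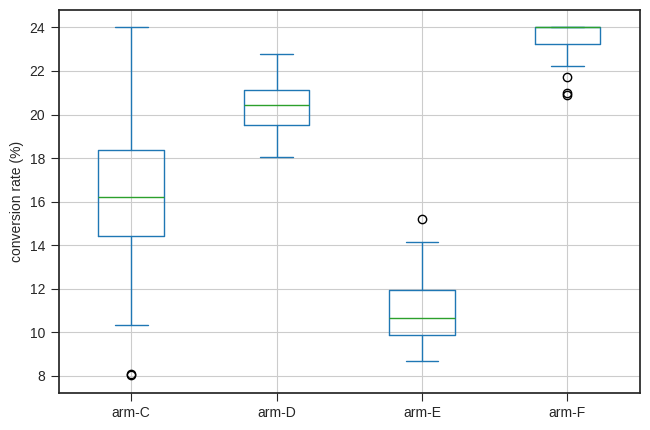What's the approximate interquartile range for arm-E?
Q3 ≈ 12, Q1 ≈ 10; IQR ≈ 2.

≈ 2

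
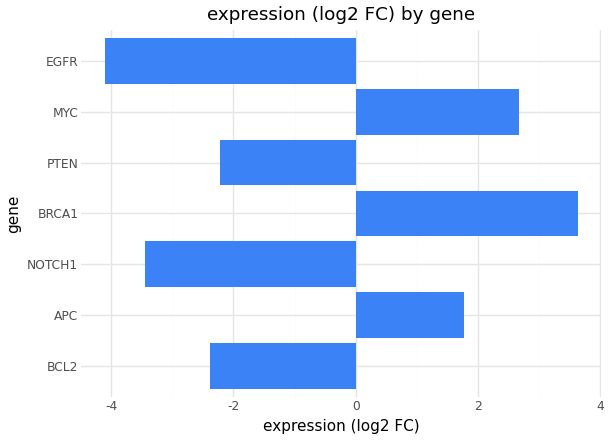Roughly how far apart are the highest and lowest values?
≈ 8

Max BRCA1 ≈ 4, min EGFR ≈ -4; range ≈ 8.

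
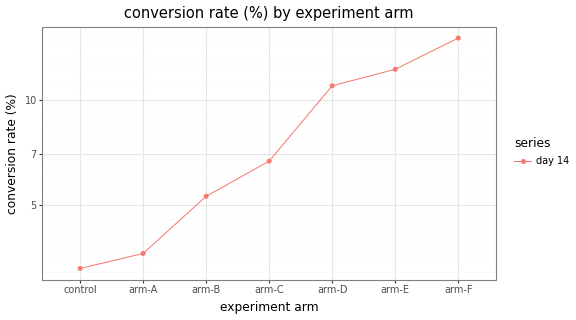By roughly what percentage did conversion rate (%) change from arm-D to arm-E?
≈ +9.1%

arm-D ≈ 11, arm-E ≈ 12; (12 − 11) / 11 ≈ +9.1%.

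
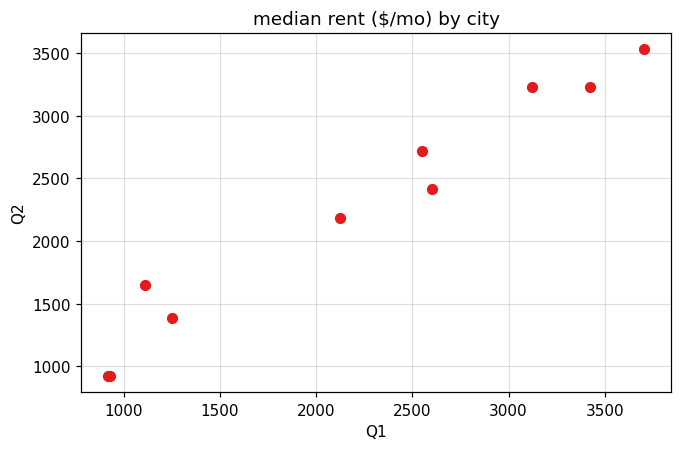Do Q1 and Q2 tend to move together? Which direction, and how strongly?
positive, strong

Points are positively correlated; strong (|r| ≈ 1.0).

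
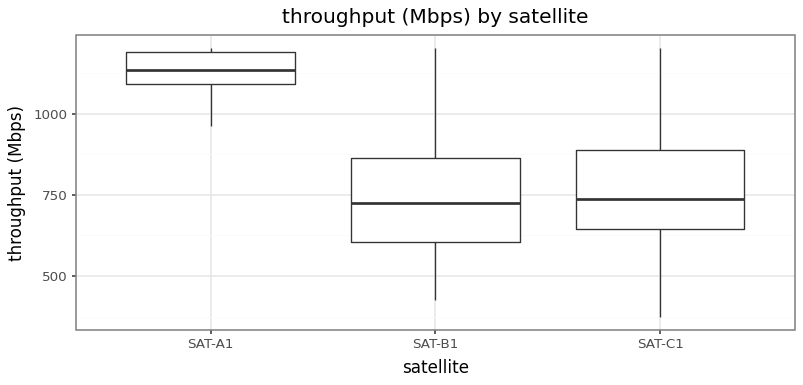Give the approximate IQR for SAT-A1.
Q3 ≈ 1200, Q1 ≈ 1100; IQR ≈ 100.

≈ 100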